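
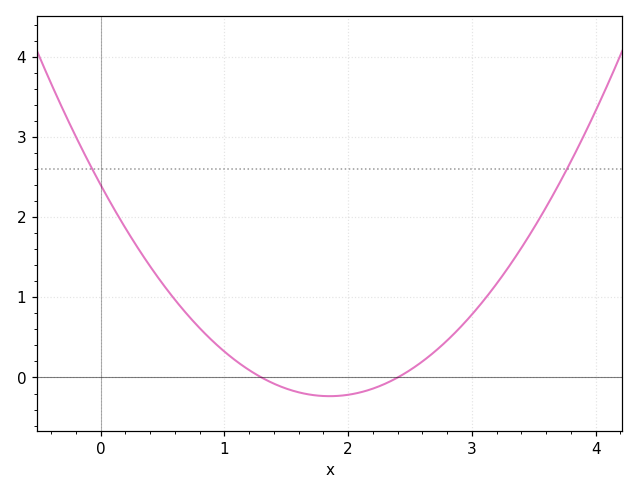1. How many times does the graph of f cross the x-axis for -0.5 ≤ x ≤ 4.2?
2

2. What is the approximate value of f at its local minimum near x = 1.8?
-0.233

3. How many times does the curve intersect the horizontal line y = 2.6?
2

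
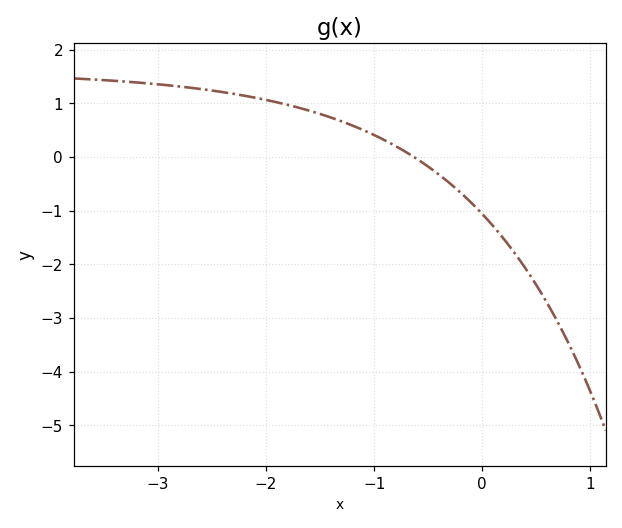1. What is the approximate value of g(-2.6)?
1.27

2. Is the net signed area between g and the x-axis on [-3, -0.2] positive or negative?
positive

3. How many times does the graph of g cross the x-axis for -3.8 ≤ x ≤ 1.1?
1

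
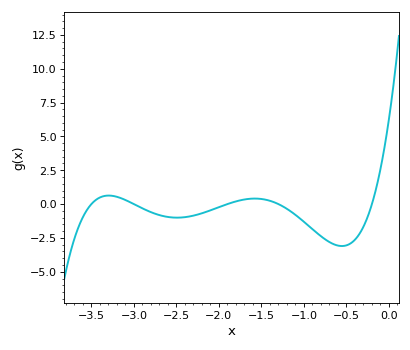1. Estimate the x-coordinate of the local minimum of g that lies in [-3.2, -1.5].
-2.49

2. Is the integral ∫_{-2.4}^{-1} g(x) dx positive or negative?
negative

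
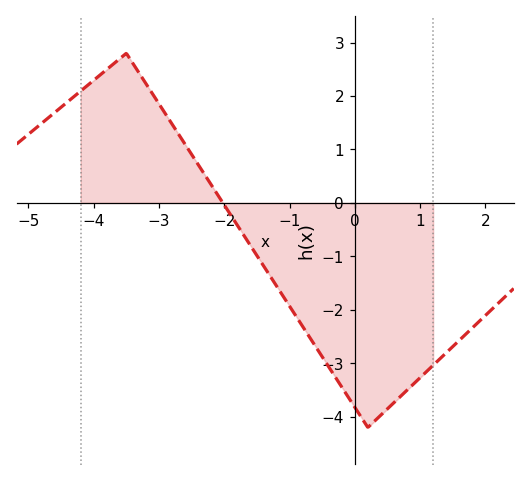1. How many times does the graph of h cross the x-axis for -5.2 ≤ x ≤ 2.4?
1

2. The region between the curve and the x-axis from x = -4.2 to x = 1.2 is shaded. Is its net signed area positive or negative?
negative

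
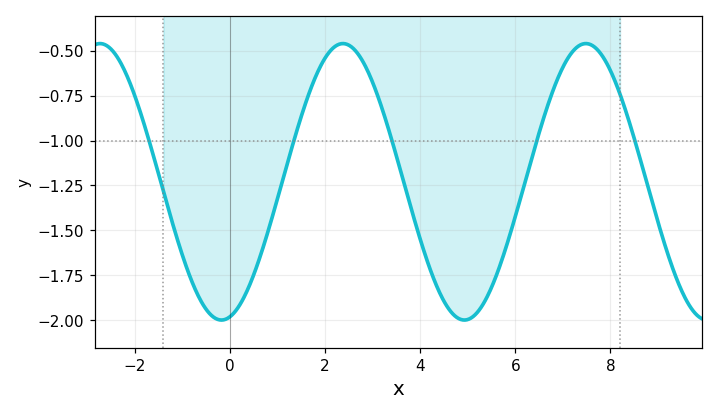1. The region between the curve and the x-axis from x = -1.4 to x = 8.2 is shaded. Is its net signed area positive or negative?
negative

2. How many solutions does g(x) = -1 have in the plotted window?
5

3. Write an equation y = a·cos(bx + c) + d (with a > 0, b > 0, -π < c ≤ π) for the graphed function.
y = 0.77cos(1.2x - 2.9) - 1.23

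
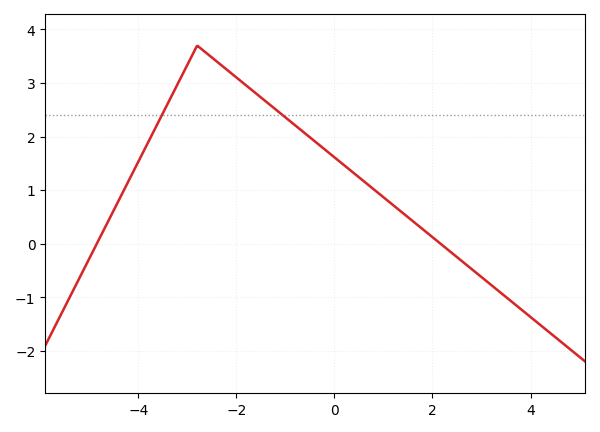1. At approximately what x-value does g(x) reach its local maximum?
-2.8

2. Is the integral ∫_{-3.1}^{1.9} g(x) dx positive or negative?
positive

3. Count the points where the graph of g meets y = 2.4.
2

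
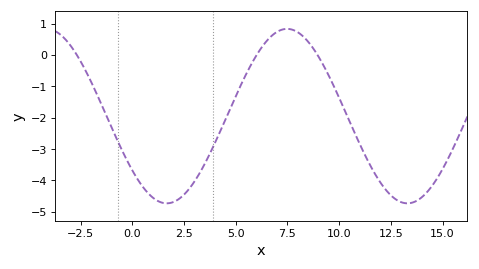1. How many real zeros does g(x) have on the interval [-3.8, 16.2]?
3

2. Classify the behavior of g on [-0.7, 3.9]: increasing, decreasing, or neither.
neither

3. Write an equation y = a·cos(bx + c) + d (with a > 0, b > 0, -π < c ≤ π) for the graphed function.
y = 2.78cos(0.54x + 2.2) - 1.95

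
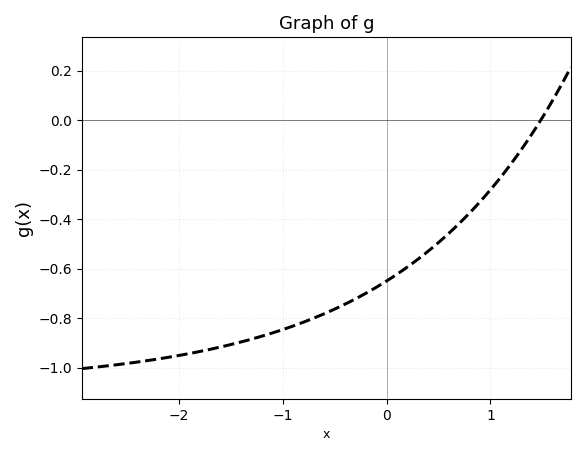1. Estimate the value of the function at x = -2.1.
-0.96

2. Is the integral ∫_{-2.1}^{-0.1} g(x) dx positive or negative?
negative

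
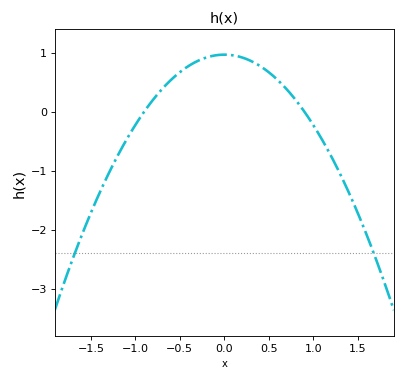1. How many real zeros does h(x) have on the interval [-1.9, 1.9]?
2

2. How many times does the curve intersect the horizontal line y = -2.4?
2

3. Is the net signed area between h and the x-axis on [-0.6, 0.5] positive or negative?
positive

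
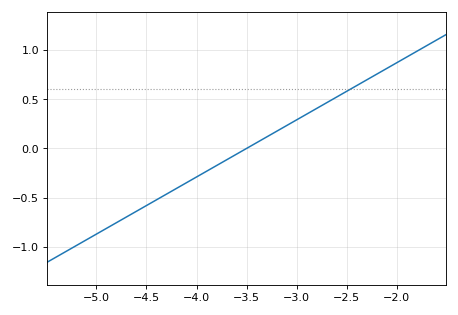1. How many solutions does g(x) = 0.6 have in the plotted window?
1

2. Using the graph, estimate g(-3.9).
-0.25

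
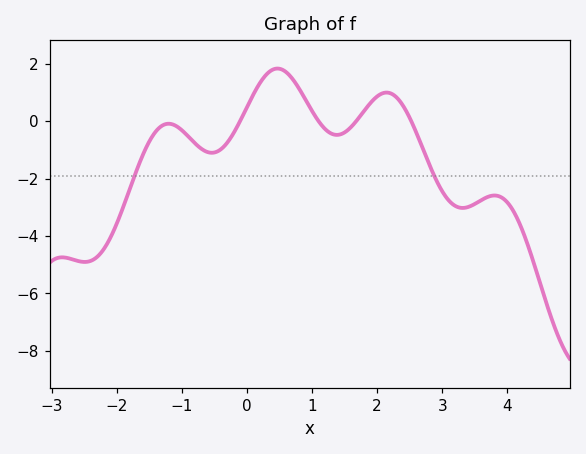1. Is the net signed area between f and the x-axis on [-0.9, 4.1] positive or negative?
negative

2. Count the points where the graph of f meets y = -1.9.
2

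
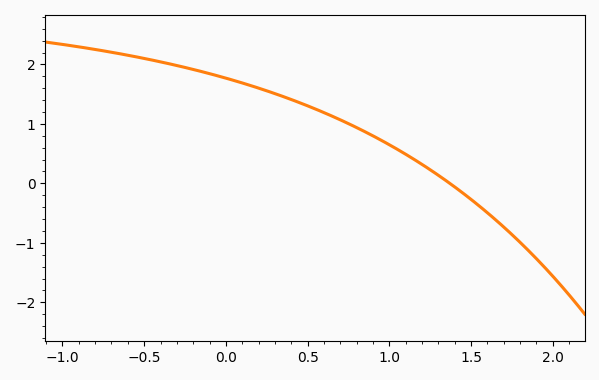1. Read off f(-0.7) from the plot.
2.2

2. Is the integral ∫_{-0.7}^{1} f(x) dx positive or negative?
positive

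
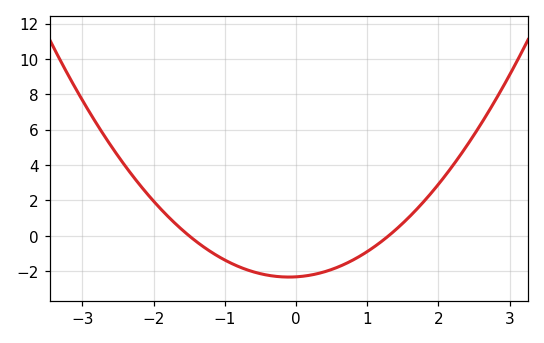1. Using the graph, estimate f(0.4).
-2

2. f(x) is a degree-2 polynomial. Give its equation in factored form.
y = 1.19(x + 1.5)(x - 1.3)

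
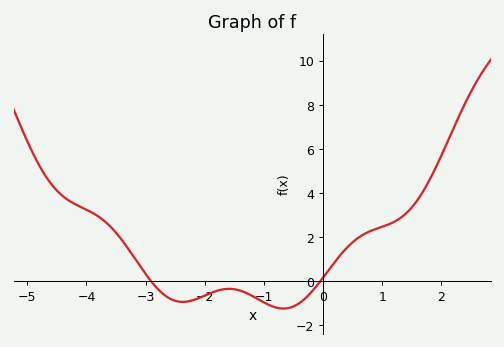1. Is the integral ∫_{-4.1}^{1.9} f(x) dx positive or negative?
positive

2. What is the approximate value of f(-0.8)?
-1.2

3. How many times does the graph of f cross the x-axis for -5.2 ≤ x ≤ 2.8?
2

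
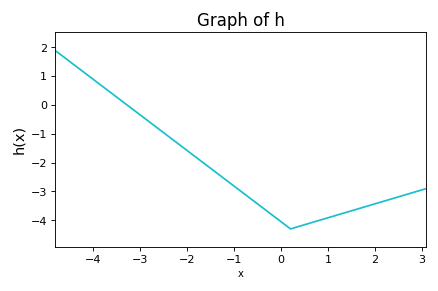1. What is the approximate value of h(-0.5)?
-3.44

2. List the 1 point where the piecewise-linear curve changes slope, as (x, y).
(0.2, -4.3)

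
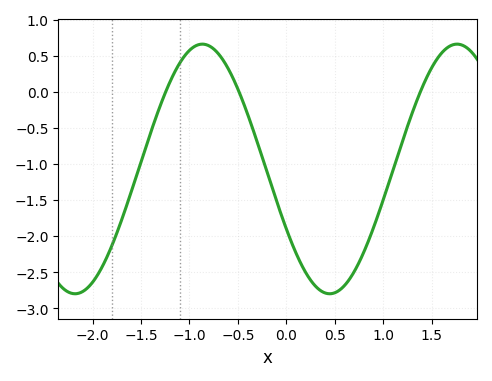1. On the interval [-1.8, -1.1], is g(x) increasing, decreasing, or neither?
increasing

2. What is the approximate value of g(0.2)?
-2.5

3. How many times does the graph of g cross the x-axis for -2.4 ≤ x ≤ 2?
3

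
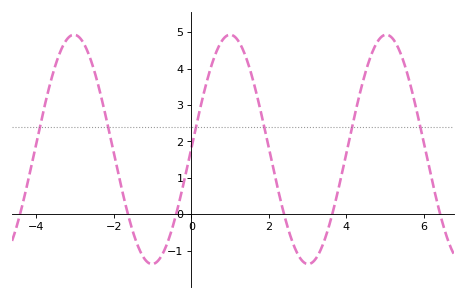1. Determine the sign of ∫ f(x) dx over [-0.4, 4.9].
positive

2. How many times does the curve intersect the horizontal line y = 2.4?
6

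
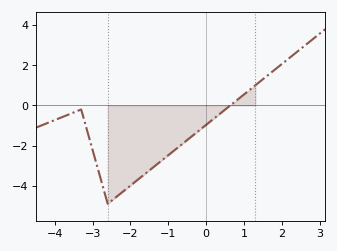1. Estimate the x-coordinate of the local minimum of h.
-2.6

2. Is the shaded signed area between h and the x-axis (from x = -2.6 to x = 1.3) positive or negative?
negative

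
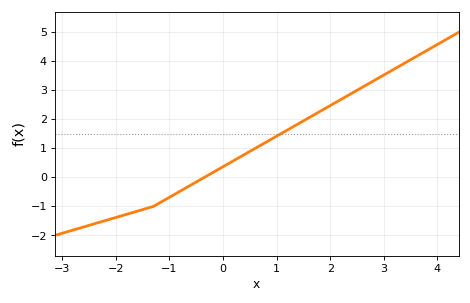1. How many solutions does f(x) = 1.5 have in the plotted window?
1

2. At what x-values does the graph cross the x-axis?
-0.4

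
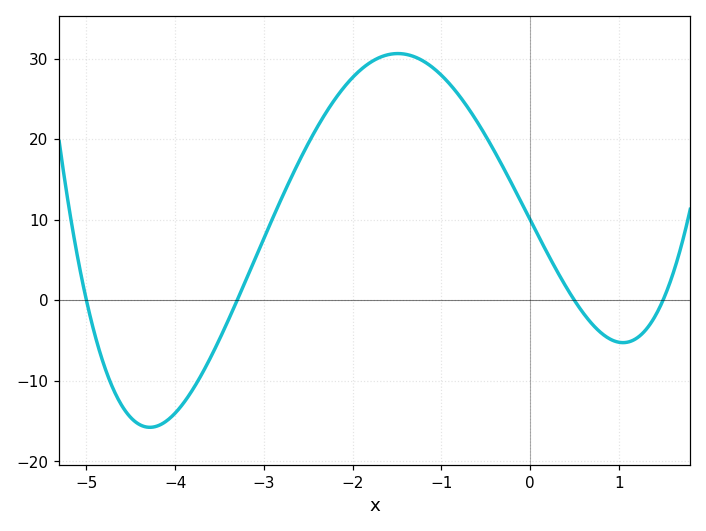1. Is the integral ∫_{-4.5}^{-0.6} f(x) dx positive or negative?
positive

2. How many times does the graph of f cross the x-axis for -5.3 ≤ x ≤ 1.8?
4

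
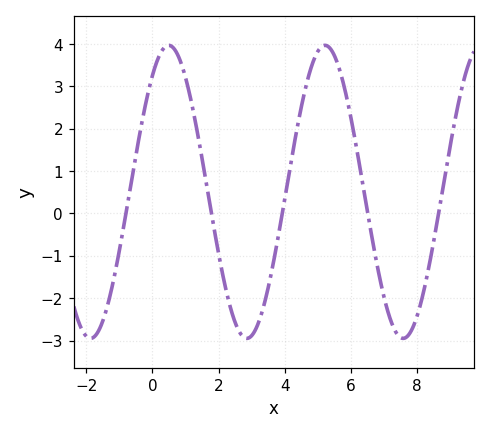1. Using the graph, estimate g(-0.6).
0.9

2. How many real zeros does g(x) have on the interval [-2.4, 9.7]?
5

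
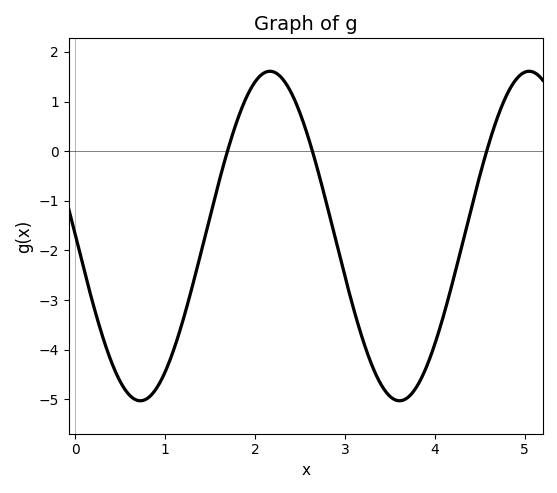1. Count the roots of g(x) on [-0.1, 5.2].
3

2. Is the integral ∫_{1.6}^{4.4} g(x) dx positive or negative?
negative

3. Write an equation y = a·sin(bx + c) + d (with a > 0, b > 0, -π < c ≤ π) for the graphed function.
y = 3.32sin(2.18x + 3.13) - 1.71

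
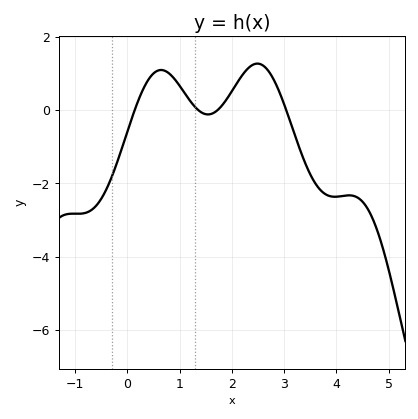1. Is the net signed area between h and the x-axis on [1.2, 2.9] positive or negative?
positive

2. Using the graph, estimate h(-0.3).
-1.82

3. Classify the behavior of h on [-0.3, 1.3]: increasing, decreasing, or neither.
neither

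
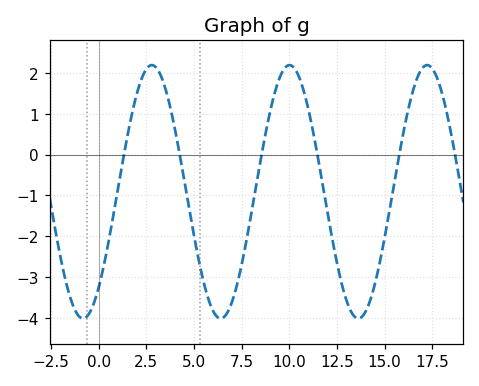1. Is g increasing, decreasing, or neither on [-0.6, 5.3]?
neither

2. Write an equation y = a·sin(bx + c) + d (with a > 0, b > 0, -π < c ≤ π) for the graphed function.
y = 3.1sin(0.87x - 0.852) - 0.91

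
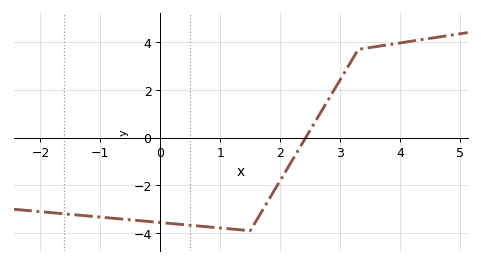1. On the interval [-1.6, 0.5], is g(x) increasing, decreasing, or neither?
decreasing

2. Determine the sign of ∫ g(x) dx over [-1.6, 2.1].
negative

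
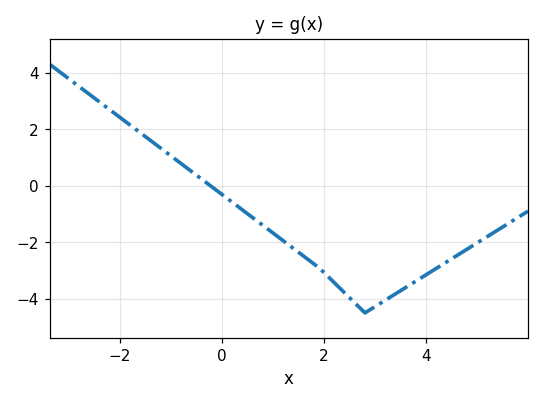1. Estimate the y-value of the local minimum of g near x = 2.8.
-4.5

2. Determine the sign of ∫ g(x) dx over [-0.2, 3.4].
negative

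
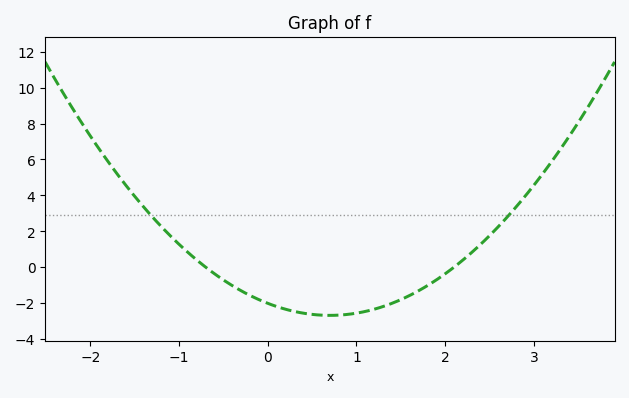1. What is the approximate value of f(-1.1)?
1.75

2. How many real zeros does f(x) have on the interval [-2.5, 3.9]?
2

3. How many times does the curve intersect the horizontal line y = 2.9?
2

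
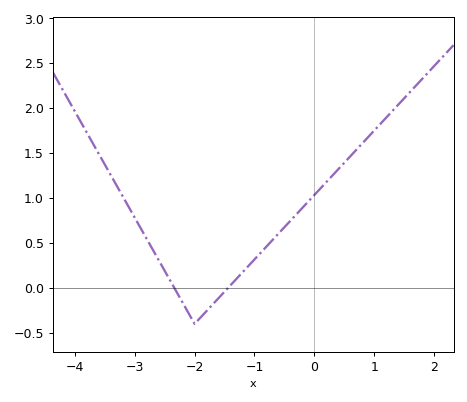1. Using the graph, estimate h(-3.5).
1.37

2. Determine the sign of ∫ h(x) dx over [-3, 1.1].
positive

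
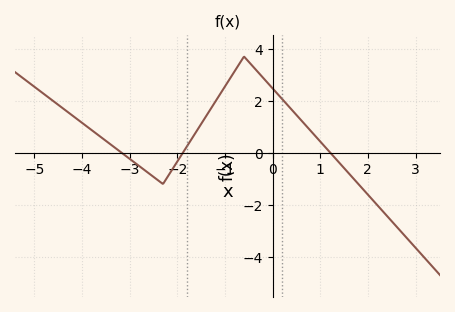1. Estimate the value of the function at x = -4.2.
1.4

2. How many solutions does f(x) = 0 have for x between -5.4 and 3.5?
3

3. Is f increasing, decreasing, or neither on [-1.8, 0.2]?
neither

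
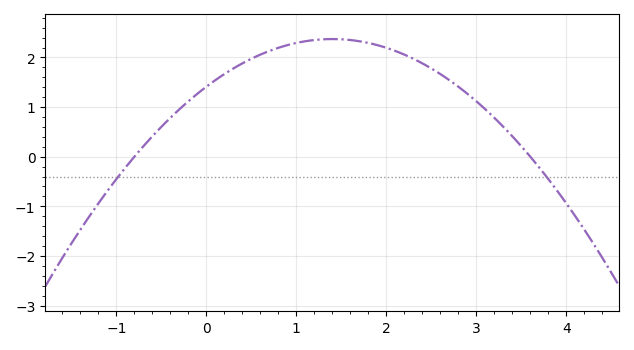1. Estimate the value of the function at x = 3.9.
-0.7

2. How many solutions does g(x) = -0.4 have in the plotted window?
2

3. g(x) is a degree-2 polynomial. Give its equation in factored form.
y = -0.49(x + 0.8)(x - 3.6)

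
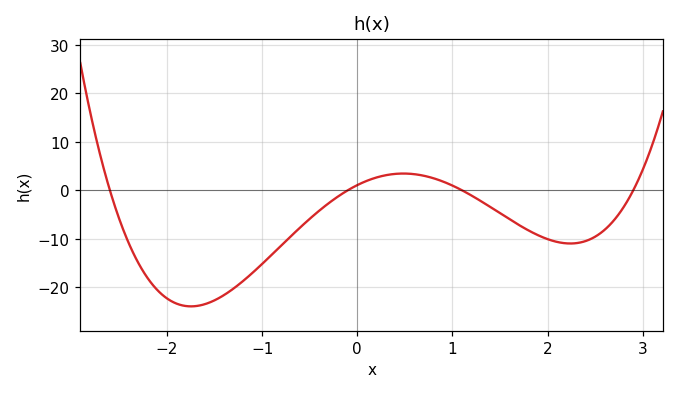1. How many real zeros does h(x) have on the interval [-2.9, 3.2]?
4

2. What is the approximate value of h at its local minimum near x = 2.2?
-11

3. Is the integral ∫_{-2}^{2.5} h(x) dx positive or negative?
negative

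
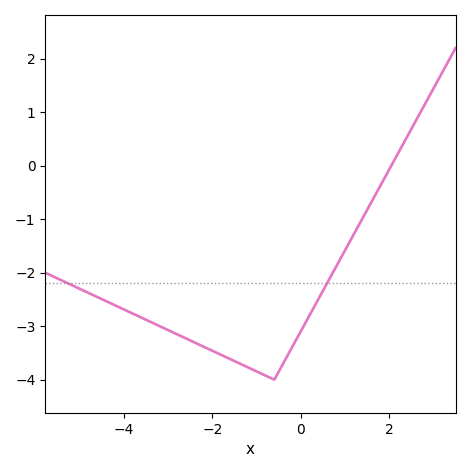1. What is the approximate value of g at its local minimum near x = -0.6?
-4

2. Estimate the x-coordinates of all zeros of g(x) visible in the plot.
2.05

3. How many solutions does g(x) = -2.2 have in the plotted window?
2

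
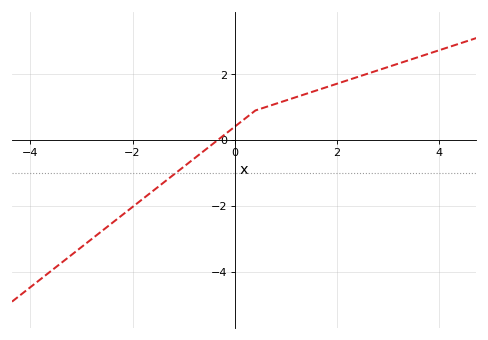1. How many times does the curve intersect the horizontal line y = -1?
1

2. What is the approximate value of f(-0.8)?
-0.562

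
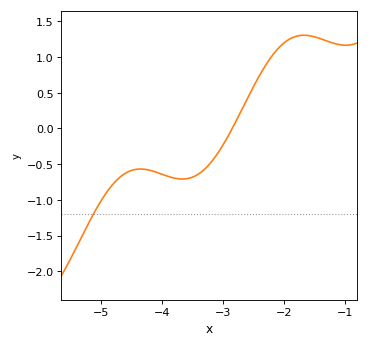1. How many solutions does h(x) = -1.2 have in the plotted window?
1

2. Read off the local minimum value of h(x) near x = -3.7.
-0.708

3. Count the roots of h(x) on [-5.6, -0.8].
1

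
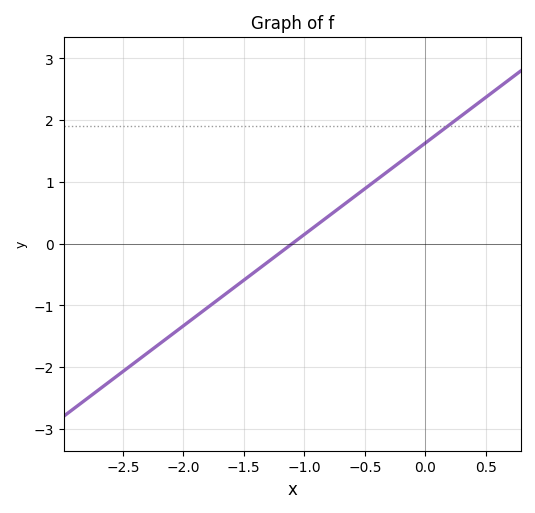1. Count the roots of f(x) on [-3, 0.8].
1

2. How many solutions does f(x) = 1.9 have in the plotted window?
1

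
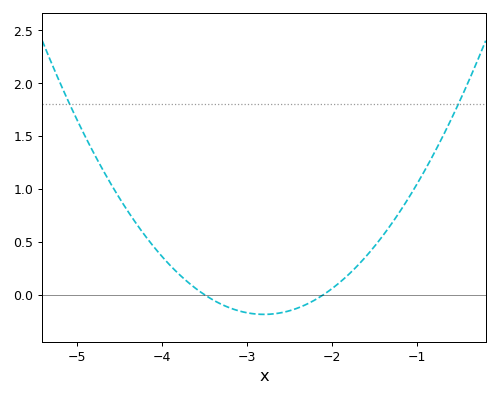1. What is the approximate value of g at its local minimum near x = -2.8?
-0.186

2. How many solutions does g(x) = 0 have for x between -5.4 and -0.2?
2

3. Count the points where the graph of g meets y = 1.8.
2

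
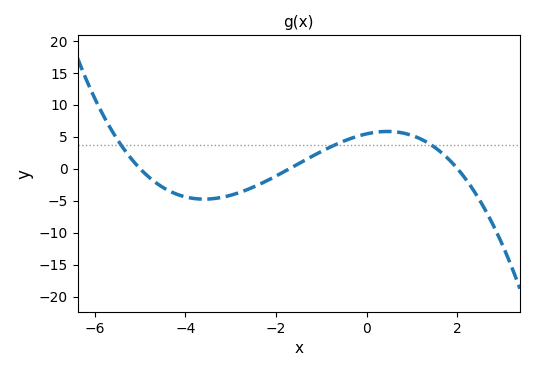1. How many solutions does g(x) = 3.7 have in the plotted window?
3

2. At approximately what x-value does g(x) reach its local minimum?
-3.6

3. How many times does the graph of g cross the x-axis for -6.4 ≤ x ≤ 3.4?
3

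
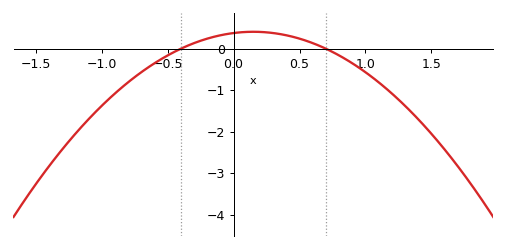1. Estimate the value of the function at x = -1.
-1.38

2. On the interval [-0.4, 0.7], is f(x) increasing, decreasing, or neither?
neither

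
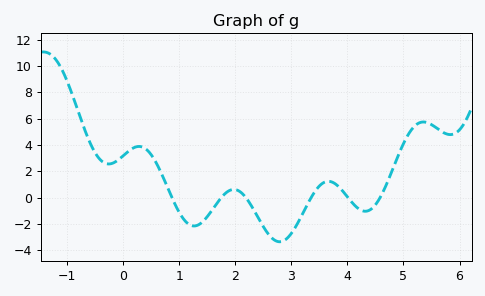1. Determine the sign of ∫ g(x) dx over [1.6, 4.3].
negative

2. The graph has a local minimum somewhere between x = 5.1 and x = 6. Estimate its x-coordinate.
5.8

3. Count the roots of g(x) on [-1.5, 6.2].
6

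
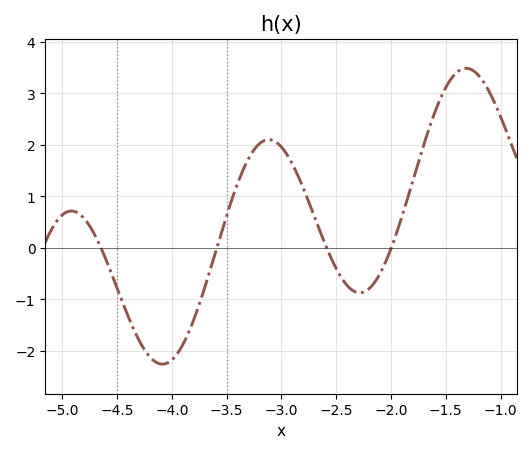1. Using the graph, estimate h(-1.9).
0.6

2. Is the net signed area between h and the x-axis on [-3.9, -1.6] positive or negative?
positive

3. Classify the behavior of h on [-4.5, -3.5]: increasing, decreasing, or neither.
neither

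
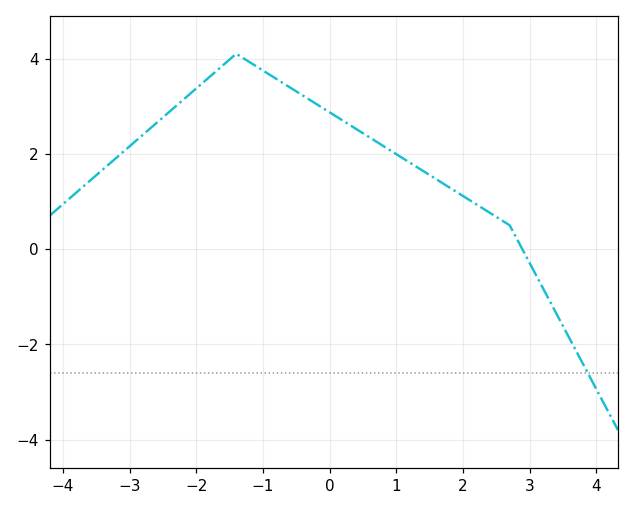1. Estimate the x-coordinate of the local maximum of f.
-1.4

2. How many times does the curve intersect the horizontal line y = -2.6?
1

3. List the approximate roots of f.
2.89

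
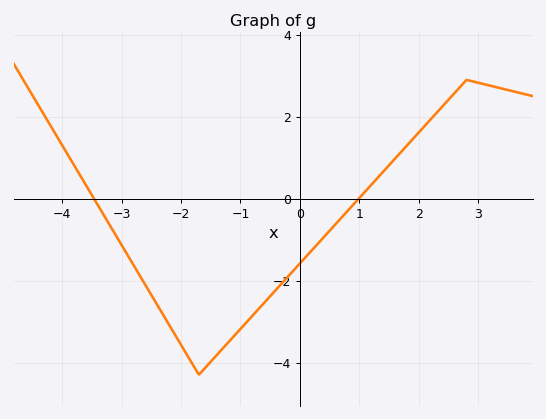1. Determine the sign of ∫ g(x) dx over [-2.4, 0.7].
negative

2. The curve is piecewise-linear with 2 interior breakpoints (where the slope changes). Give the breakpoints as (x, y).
(-1.7, -4.3); (2.8, 2.9)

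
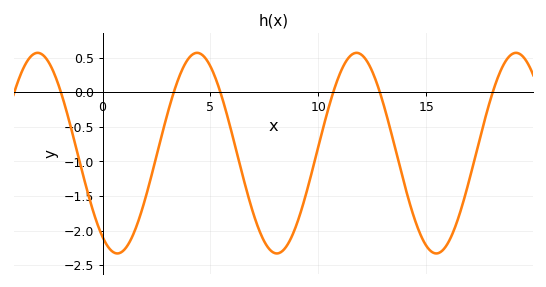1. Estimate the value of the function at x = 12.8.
0.05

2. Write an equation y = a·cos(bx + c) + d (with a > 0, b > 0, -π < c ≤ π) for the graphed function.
y = 1.45cos(0.85x + 2.6) - 0.88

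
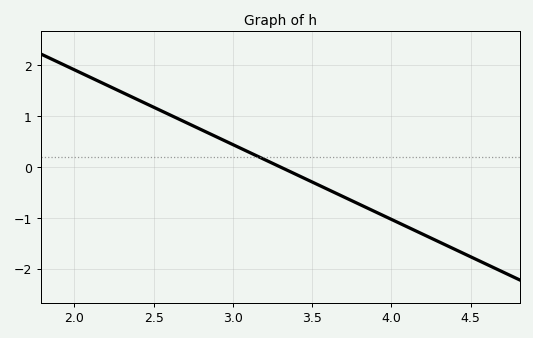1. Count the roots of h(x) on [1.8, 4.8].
1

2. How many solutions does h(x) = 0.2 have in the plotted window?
1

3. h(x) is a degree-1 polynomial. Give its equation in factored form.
y = -1.47(x - 3.3)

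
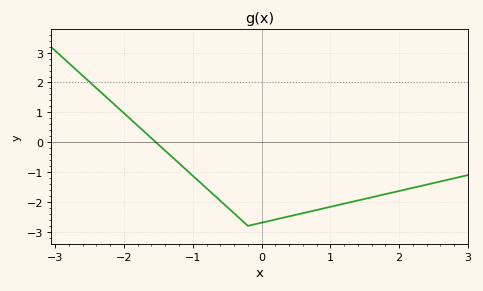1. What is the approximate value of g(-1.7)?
0.3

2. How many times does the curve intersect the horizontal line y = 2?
1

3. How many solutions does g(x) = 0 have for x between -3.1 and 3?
1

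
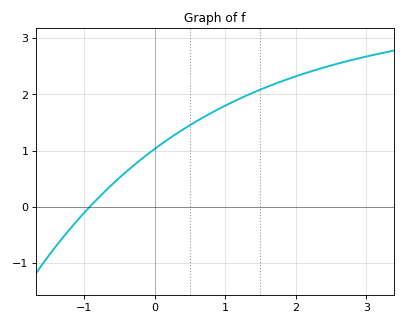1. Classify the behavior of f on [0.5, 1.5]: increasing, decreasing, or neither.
increasing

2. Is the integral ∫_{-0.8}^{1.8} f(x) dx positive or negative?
positive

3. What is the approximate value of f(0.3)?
1.3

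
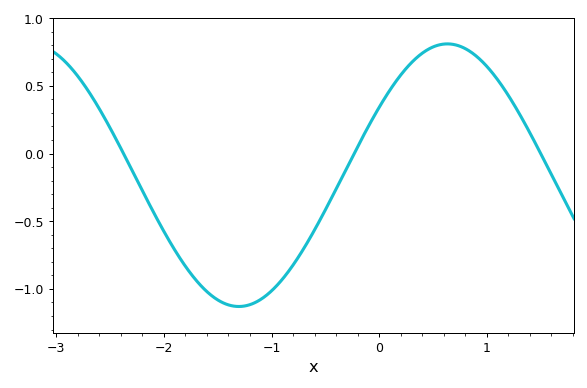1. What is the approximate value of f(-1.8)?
-0.833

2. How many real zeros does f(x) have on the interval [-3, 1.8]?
3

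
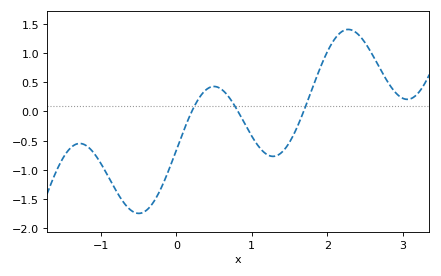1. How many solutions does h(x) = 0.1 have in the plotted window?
3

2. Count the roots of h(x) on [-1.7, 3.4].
3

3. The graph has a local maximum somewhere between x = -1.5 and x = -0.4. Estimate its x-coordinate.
-1.3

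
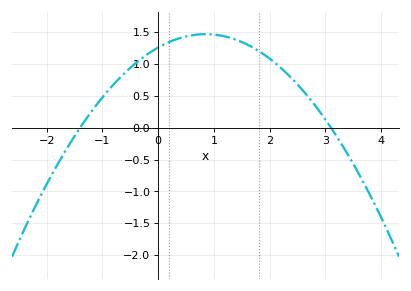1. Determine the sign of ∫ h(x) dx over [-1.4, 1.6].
positive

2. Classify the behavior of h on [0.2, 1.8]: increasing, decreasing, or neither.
neither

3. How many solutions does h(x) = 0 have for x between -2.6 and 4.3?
2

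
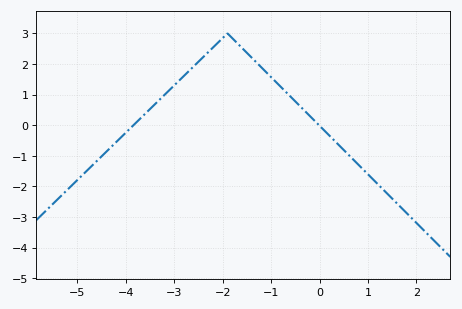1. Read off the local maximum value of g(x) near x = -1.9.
3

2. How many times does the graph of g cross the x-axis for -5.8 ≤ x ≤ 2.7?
2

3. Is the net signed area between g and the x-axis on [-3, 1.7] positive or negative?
positive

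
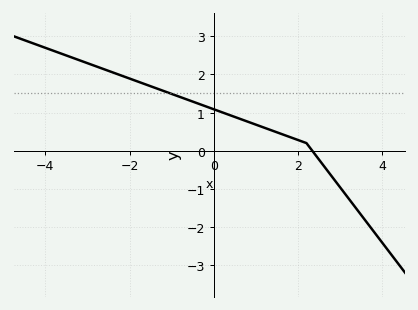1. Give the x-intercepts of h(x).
2.34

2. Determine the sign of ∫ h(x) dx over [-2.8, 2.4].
positive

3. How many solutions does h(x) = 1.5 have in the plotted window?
1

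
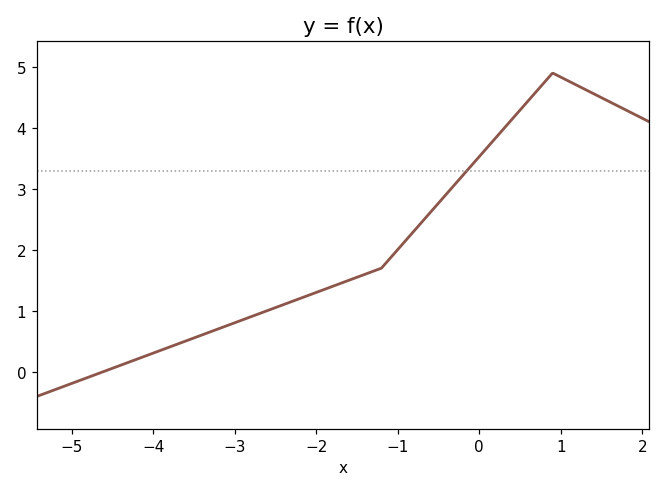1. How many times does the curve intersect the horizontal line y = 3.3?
1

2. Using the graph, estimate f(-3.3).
0.656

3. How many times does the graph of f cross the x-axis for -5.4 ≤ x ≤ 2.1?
1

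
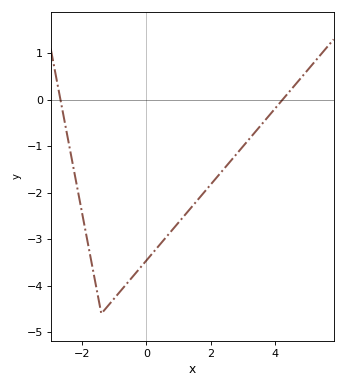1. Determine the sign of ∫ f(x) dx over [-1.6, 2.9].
negative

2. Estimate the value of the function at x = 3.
-1.01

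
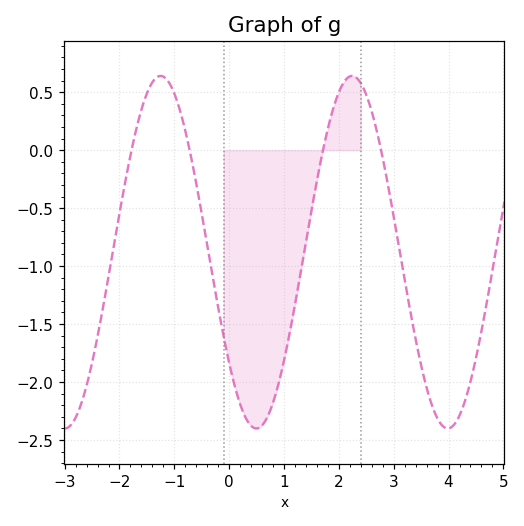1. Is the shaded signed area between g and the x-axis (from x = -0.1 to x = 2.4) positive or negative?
negative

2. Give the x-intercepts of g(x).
-1.78, -0.721, 1.71, 2.77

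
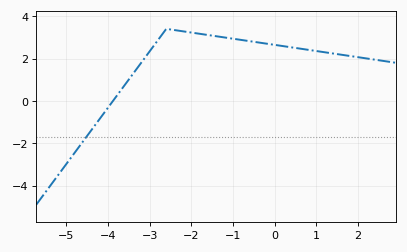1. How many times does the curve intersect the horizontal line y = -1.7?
1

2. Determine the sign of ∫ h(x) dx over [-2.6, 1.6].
positive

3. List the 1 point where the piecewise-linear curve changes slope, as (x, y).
(-2.6, 3.4)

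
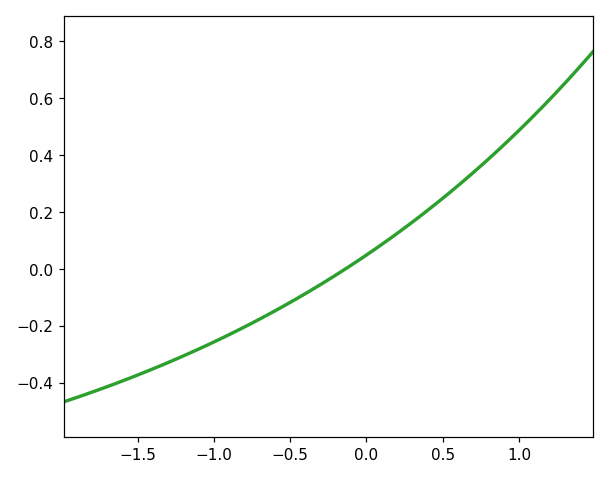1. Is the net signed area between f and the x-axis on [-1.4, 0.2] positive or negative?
negative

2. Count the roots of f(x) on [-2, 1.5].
1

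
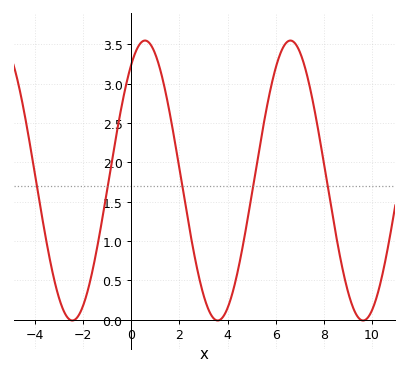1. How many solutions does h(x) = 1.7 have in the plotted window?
5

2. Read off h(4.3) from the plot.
0.45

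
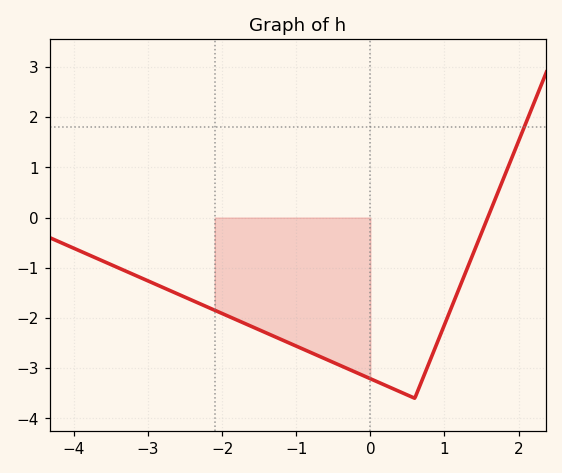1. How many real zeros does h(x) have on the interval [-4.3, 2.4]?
1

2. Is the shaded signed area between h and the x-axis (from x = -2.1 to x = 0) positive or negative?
negative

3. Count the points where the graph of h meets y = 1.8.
1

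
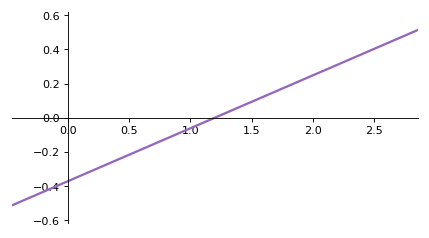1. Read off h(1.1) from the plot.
-0.04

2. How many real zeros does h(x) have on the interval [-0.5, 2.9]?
1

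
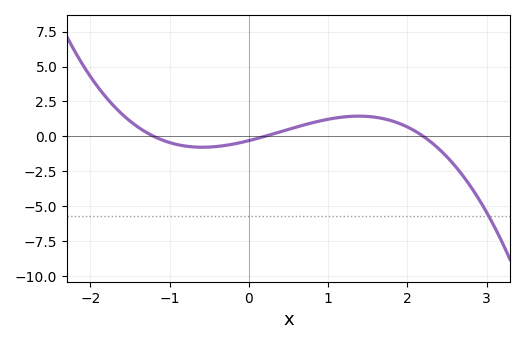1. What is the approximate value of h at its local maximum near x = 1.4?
1.4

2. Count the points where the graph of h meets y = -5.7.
1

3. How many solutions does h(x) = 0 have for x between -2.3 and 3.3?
3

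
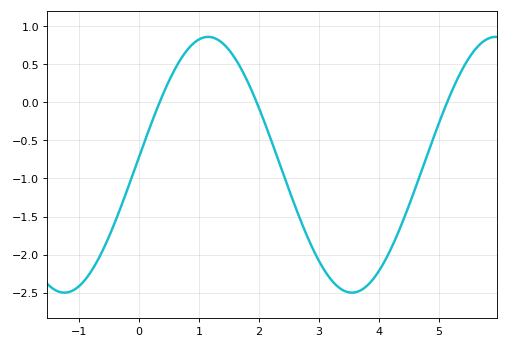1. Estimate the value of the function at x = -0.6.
-1.95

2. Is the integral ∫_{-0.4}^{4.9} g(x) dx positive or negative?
negative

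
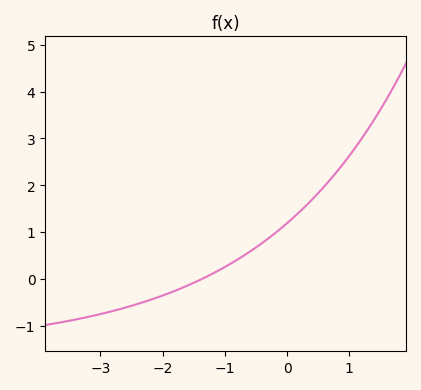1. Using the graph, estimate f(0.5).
1.8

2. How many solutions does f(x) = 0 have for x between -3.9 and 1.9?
1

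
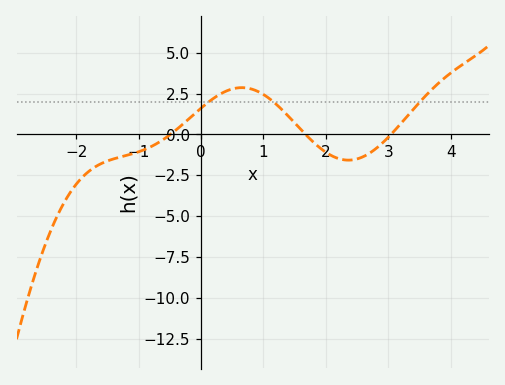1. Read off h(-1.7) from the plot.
-2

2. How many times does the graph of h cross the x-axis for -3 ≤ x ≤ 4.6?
3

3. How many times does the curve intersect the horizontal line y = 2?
3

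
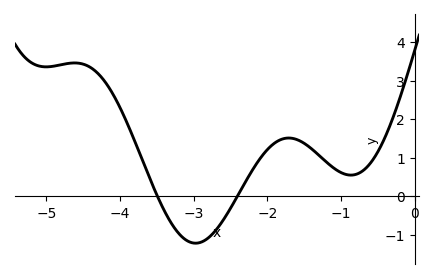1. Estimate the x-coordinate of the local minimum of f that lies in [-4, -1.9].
-2.97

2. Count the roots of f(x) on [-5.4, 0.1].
2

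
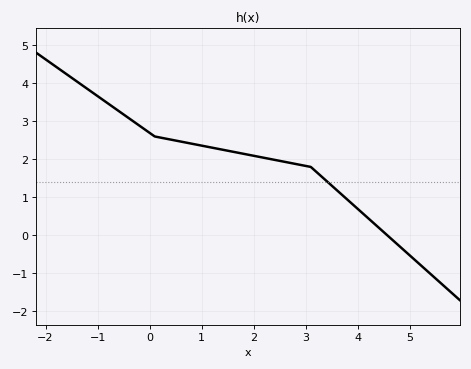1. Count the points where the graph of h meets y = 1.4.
1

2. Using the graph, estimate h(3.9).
0.822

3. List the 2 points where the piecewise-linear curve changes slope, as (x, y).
(0.1, 2.6); (3.1, 1.8)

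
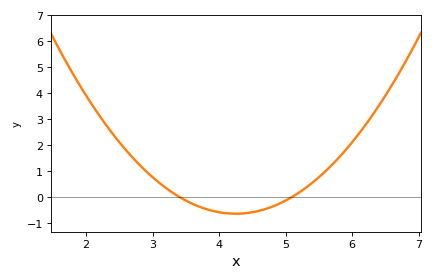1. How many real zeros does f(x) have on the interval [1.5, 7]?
2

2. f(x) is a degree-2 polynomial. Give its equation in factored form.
y = 0.9(x - 3.4)(x - 5.1)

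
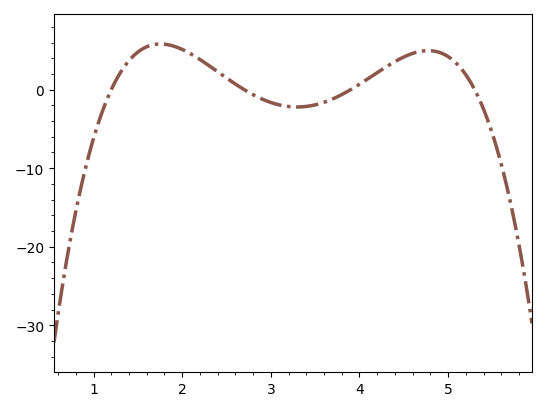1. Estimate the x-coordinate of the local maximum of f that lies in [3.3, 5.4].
4.77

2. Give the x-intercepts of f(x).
1.2, 2.7, 3.9, 5.3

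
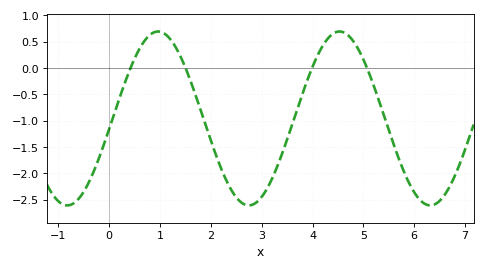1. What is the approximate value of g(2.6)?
-2.55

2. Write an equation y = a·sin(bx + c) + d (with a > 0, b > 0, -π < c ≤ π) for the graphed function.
y = 1.65sin(1.8x - 0.12) - 0.96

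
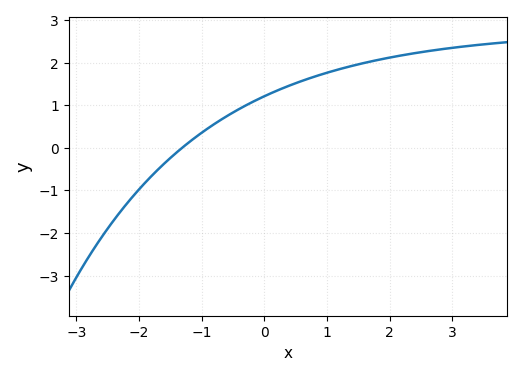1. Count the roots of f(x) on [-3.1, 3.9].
1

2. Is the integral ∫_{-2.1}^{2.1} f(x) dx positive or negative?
positive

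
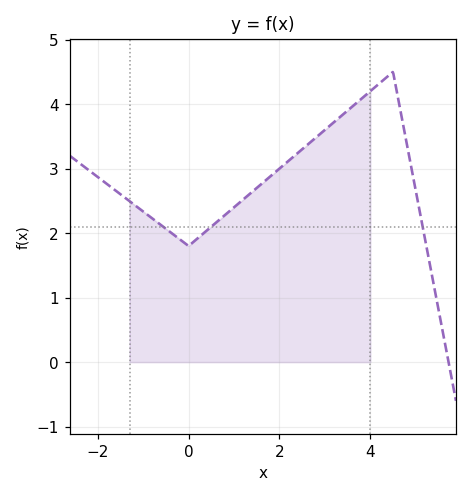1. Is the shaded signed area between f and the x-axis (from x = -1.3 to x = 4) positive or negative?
positive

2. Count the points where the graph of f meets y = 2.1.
3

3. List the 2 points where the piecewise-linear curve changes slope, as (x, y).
(0, 1.8); (4.5, 4.5)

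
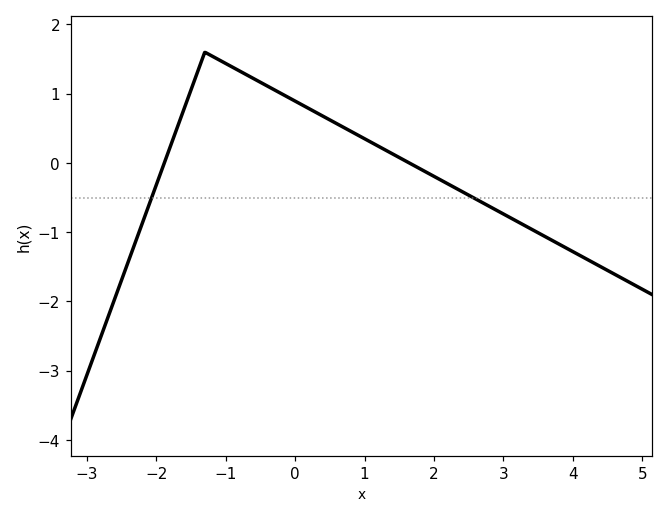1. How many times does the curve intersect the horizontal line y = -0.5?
2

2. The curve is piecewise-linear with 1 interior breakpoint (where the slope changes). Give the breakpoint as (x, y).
(-1.3, 1.6)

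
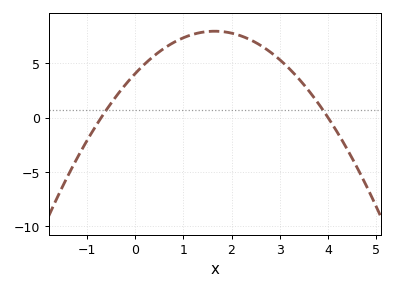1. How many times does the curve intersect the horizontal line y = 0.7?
2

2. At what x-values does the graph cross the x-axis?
-0.7, 4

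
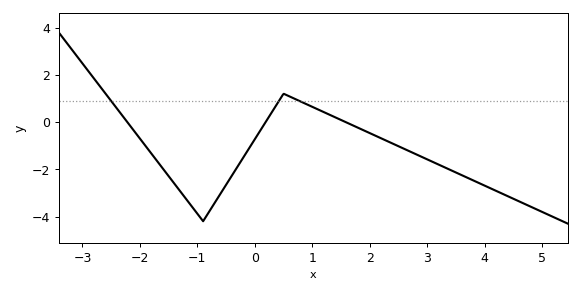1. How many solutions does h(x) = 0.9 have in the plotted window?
3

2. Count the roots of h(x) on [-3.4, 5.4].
3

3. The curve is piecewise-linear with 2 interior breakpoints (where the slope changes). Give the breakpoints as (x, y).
(-0.9, -4.2); (0.5, 1.2)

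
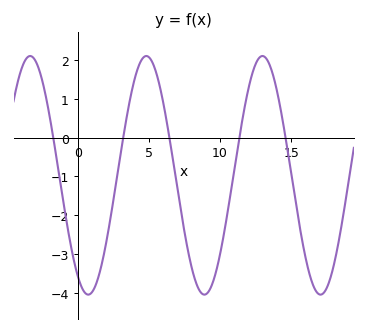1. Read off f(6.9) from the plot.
-1.1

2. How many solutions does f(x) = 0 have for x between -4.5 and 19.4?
5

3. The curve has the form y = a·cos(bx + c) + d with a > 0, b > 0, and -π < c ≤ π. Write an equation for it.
y = 3.08cos(0.77x + 2.6) - 0.97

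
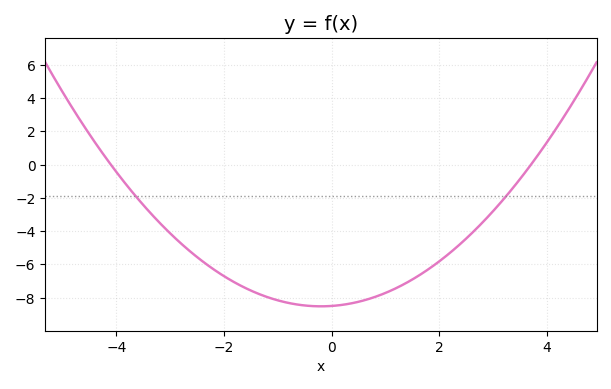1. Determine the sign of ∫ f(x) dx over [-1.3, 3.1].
negative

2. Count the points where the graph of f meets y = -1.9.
2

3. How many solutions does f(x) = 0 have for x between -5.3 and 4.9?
2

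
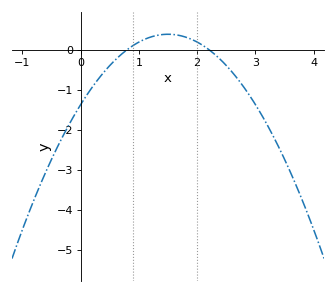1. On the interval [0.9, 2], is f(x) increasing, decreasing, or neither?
neither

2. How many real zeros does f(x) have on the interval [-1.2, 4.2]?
2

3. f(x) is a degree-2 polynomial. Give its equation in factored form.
y = -0.78(x - 0.8)(x - 2.2)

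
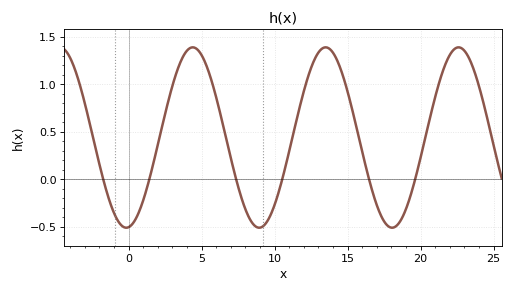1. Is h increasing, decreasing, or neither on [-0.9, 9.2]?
neither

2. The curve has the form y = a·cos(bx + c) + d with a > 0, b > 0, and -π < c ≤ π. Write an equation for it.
y = 0.95cos(0.69x - 3) + 0.44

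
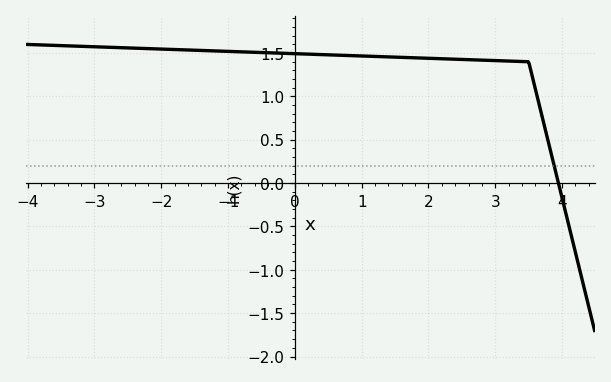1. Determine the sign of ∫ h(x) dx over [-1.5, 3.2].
positive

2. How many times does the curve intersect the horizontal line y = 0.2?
1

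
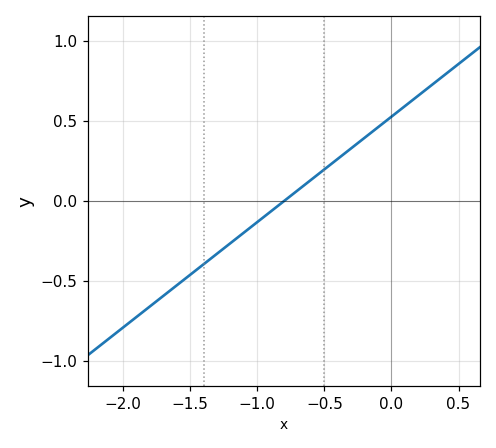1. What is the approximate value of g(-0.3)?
0.35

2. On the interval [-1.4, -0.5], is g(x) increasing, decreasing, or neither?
increasing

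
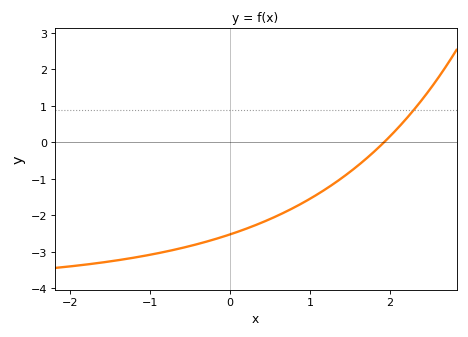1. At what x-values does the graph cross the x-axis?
1.92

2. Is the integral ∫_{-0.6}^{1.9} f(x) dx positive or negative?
negative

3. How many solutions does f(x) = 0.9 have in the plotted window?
1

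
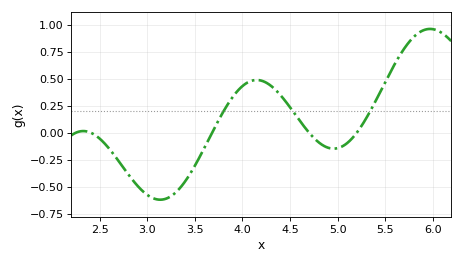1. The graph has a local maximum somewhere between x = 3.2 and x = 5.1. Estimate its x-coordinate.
4.15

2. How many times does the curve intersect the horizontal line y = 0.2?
3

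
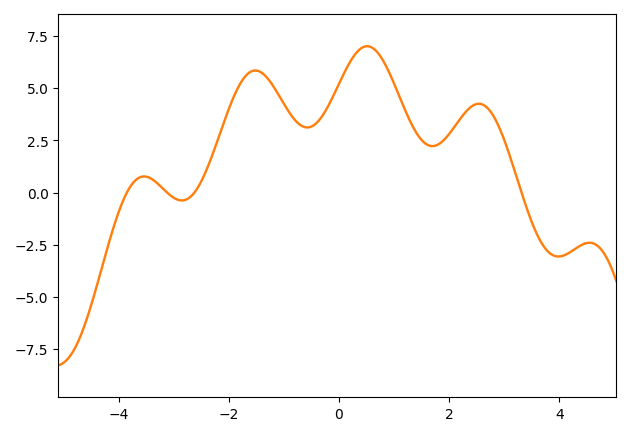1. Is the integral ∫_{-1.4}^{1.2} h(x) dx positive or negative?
positive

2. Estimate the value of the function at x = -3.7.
0.6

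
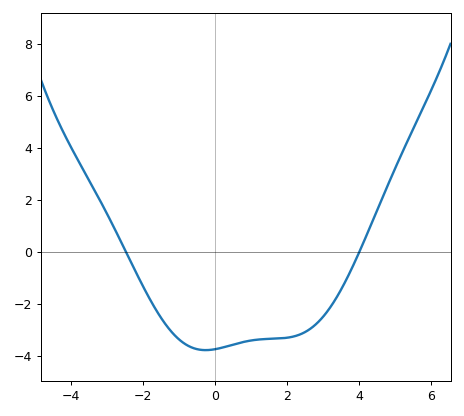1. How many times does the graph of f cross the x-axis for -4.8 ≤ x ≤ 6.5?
2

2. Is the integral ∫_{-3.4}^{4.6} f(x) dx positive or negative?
negative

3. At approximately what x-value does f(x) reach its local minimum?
-0.258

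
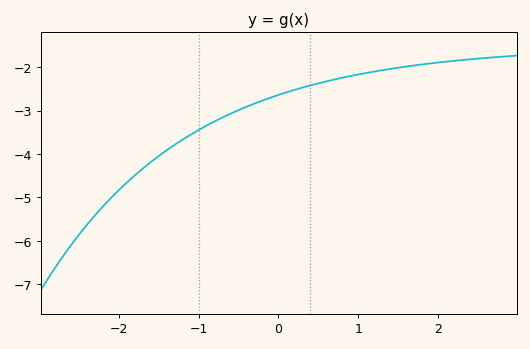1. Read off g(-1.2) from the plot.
-3.7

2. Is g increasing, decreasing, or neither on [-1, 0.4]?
increasing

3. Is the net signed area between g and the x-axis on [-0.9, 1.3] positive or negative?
negative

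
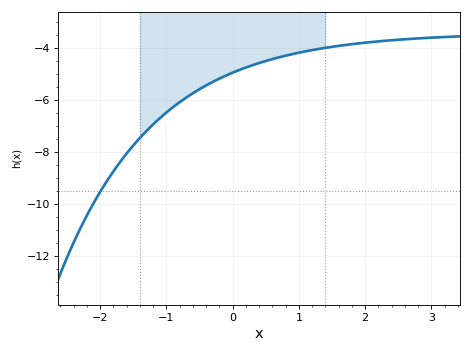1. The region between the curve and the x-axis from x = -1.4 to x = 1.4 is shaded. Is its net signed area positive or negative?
negative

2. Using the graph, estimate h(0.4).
-4.58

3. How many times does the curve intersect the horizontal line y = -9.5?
1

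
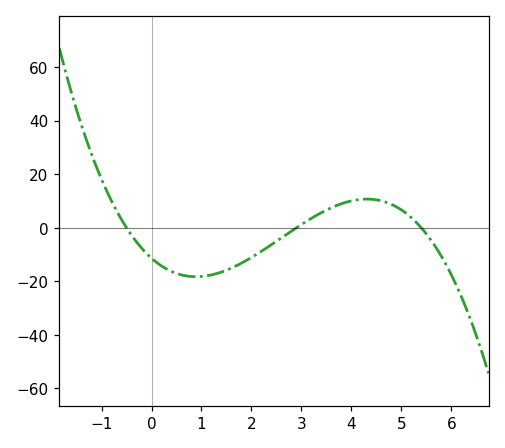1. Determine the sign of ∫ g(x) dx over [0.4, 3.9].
negative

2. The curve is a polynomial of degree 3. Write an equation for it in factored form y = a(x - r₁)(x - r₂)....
y = -1.45(x + 0.5)(x - 2.9)(x - 5.4)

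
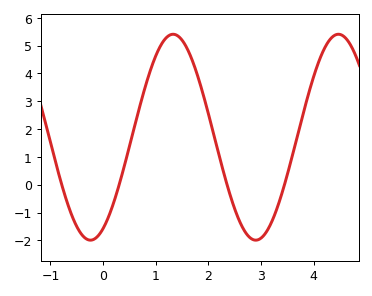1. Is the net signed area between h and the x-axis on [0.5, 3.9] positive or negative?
positive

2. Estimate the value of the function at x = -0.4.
-1.8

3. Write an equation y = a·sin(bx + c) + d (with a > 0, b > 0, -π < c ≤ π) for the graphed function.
y = 3.7sin(2x - 1.1) + 1.71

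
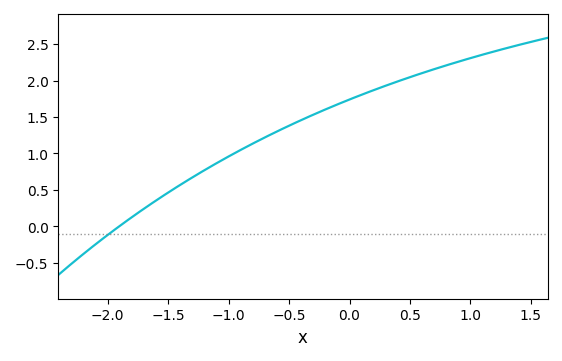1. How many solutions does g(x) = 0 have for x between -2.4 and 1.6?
1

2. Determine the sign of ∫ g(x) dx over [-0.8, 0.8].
positive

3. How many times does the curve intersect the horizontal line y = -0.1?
1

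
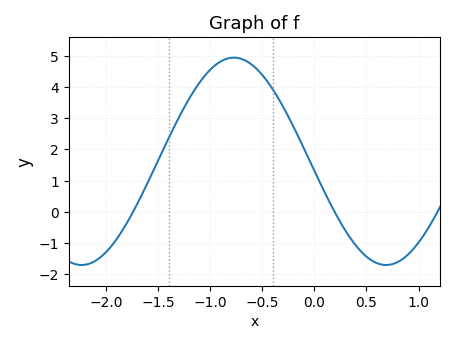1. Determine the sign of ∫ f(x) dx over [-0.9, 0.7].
positive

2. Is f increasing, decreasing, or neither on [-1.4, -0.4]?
neither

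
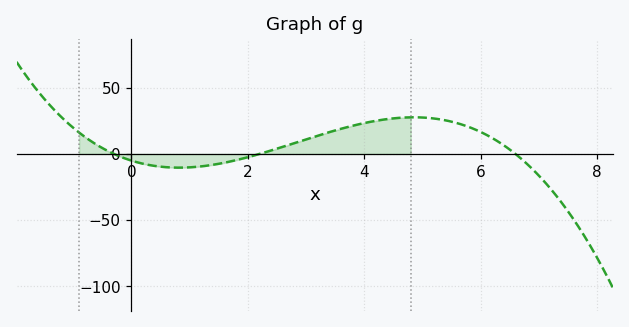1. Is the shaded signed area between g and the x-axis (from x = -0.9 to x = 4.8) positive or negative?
positive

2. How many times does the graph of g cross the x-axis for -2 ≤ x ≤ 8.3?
3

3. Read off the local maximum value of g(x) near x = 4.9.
28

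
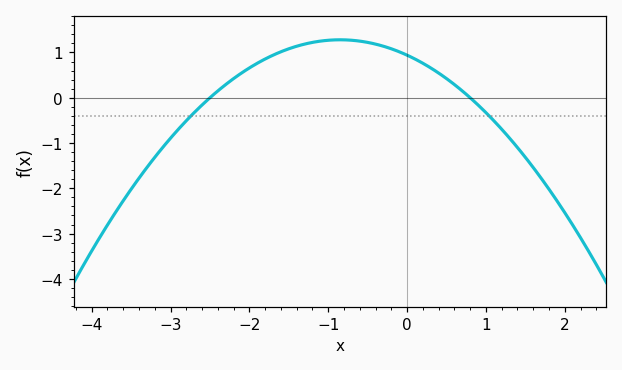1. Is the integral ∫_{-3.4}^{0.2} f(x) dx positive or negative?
positive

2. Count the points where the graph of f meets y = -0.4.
2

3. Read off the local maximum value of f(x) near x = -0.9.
1.3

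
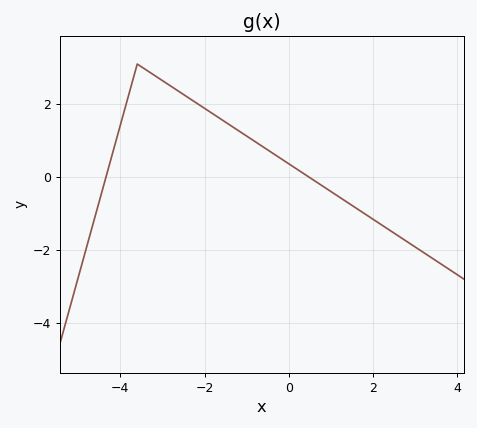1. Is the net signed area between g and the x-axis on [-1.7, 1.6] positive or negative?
positive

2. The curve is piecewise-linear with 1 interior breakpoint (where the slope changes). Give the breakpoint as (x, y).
(-3.6, 3.1)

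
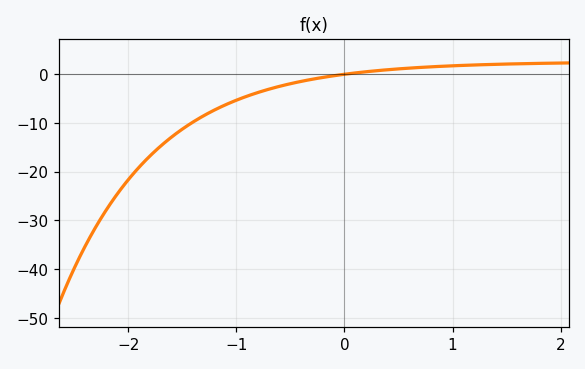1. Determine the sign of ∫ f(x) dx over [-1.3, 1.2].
negative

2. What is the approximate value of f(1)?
2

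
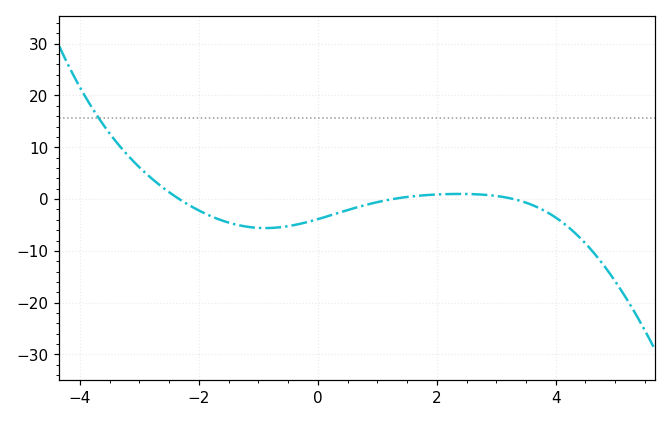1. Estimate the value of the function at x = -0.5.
-5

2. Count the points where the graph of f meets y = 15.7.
1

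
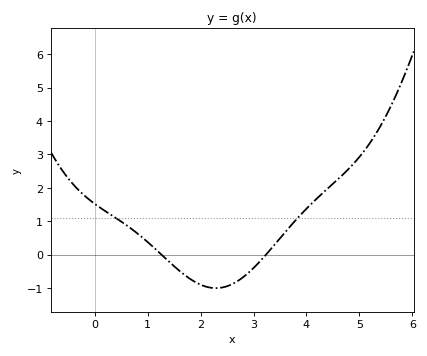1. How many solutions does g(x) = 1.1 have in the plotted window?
2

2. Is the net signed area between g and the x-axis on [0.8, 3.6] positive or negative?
negative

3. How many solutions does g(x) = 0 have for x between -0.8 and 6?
2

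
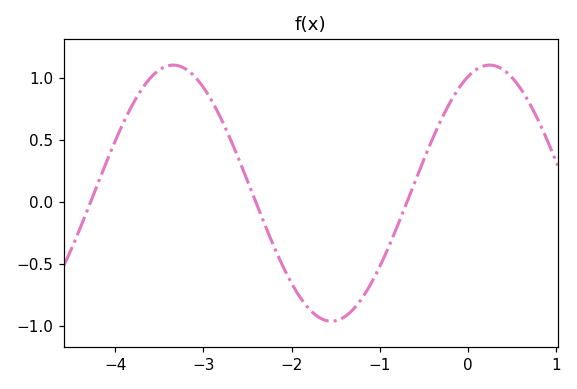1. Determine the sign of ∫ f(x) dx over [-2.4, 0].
negative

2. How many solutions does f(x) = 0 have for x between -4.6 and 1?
3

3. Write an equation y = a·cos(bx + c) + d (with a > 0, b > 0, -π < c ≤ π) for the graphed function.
y = 1.03cos(1.75x - 0.432) + 0.07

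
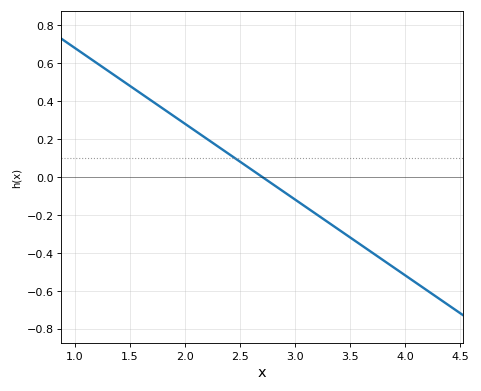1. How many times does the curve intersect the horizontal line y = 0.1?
1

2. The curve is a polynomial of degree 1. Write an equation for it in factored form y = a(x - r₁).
y = -0.4(x - 2.7)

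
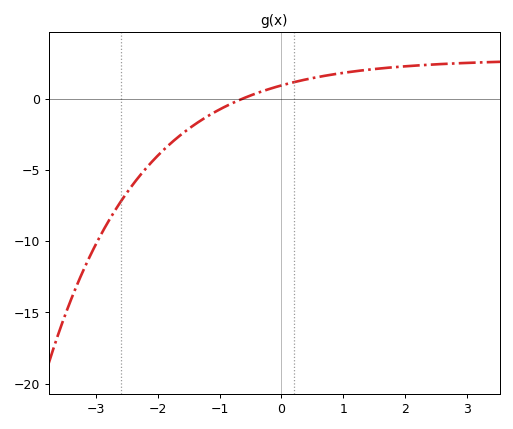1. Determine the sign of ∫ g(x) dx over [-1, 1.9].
positive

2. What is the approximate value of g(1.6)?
2.11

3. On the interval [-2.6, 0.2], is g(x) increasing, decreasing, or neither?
increasing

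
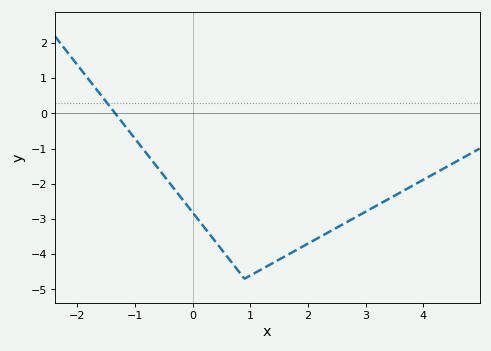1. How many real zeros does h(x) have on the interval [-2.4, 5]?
1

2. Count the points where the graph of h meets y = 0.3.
1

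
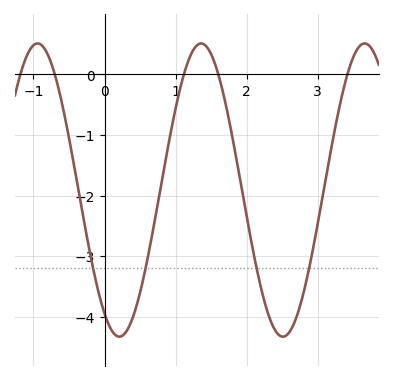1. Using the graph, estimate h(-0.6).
-0.47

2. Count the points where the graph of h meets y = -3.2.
4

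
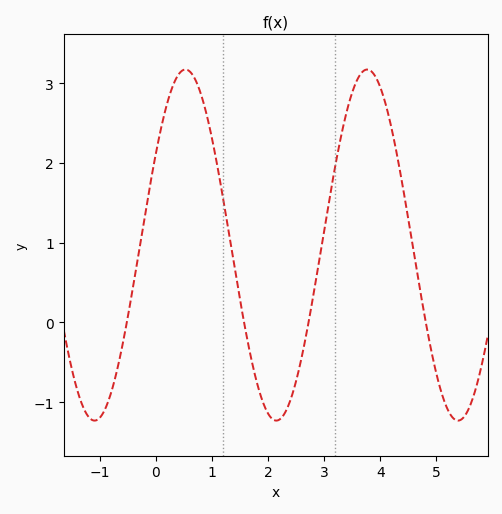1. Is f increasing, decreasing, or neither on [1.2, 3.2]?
neither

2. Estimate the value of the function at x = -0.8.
-0.9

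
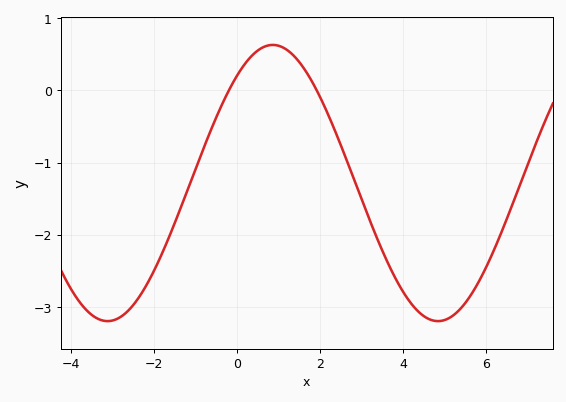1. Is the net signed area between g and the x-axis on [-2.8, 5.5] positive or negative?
negative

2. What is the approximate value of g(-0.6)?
-0.5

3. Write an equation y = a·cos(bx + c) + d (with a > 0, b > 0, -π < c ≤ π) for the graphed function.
y = 1.91cos(0.79x - 0.68) - 1.28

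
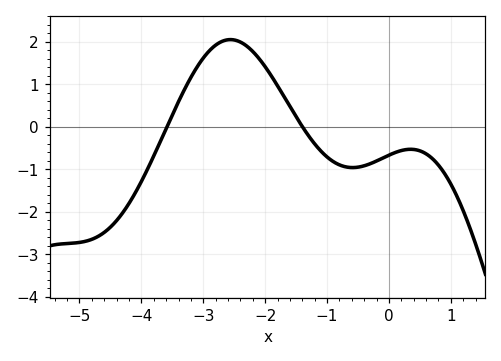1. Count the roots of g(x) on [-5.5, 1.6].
2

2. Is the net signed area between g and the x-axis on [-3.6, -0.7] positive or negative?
positive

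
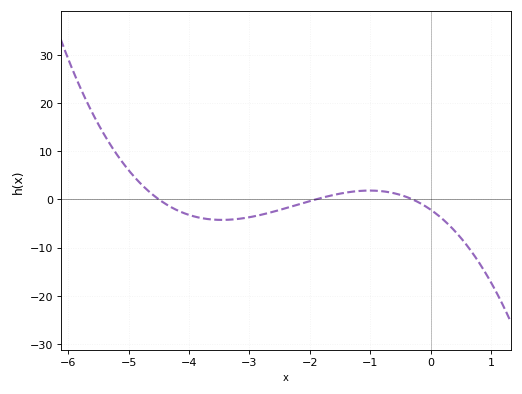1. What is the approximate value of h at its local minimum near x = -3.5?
-4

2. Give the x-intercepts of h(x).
-4.5, -1.9, -0.3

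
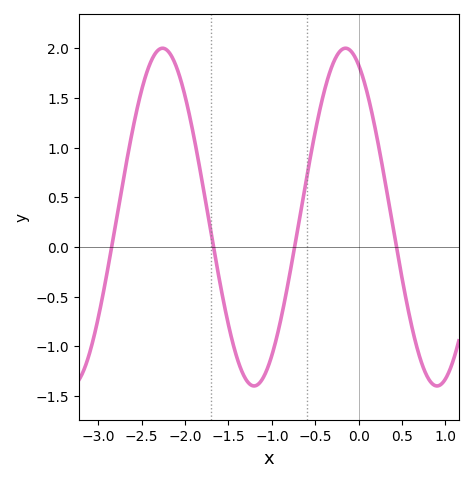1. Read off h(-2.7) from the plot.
0.735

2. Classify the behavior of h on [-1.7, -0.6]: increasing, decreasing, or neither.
neither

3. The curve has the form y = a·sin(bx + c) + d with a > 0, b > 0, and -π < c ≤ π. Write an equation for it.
y = 1.7sin(2.98x + 2.02) + 0.3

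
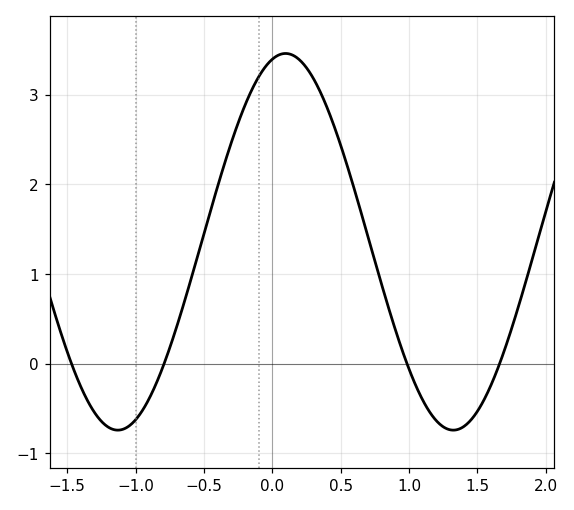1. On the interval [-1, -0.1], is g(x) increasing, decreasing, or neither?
increasing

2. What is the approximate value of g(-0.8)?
-0.035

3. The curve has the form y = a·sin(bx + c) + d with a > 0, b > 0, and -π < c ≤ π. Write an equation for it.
y = 2.1sin(2.56x + 1.32) + 1.36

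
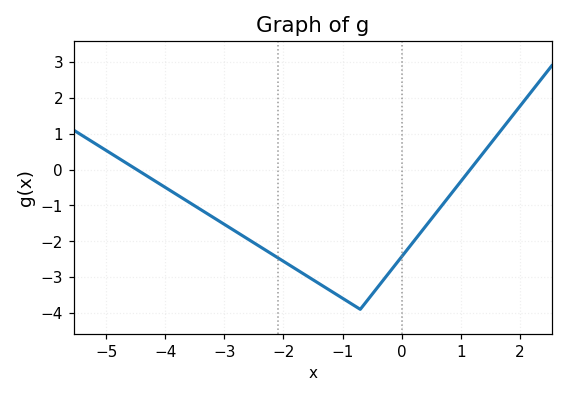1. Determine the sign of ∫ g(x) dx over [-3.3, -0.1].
negative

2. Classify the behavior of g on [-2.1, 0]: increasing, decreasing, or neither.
neither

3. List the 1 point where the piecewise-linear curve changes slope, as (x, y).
(-0.7, -3.9)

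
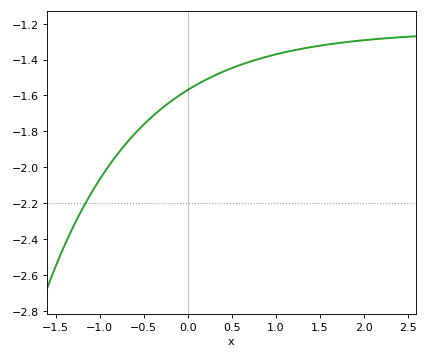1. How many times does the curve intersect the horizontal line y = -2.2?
1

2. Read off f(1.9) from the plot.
-1.3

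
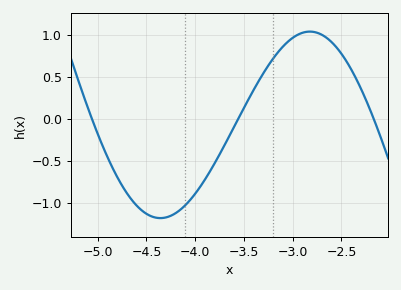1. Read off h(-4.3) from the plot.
-1.15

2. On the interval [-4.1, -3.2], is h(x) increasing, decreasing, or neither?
increasing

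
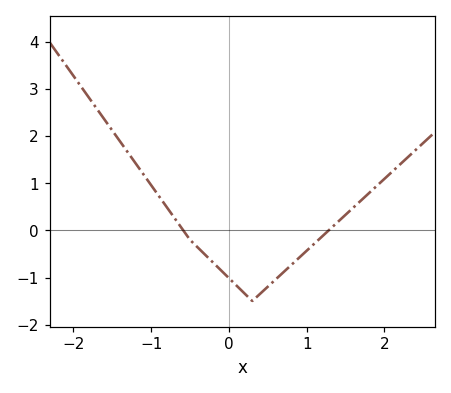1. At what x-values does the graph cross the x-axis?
-0.6, 1.3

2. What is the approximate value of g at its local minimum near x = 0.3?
-1.5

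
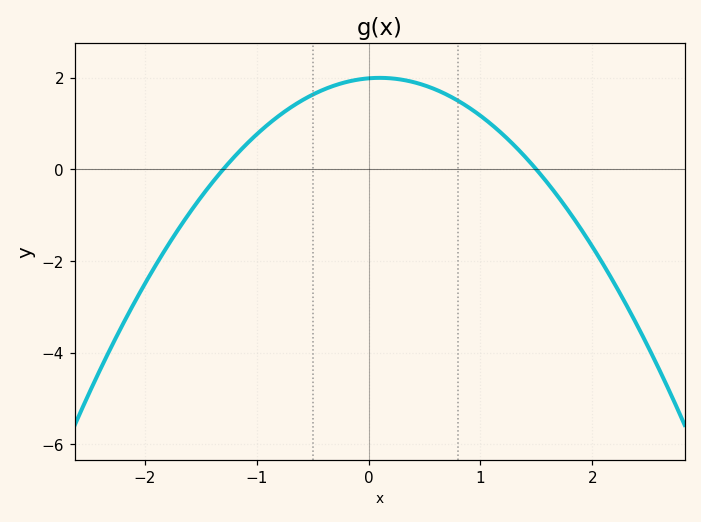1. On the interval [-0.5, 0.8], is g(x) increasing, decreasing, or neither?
neither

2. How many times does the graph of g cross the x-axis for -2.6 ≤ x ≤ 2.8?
2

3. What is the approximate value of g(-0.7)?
1.4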